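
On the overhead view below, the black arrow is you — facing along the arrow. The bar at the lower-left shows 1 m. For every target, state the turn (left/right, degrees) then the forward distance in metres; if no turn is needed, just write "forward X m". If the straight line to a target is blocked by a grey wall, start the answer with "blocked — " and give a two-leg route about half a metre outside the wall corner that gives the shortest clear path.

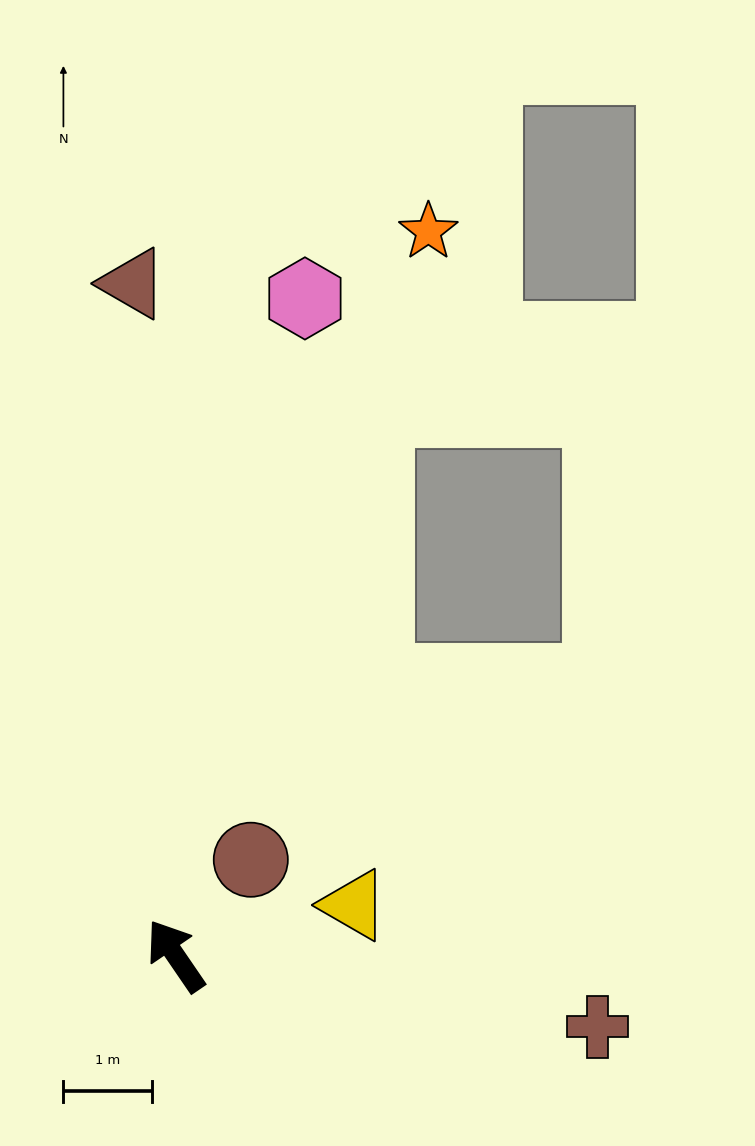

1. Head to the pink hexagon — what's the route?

turn right 45°, forward 7.6 m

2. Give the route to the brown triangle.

turn right 31°, forward 7.6 m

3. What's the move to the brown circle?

turn right 72°, forward 1.4 m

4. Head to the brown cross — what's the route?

turn right 134°, forward 4.8 m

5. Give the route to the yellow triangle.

turn right 109°, forward 2.1 m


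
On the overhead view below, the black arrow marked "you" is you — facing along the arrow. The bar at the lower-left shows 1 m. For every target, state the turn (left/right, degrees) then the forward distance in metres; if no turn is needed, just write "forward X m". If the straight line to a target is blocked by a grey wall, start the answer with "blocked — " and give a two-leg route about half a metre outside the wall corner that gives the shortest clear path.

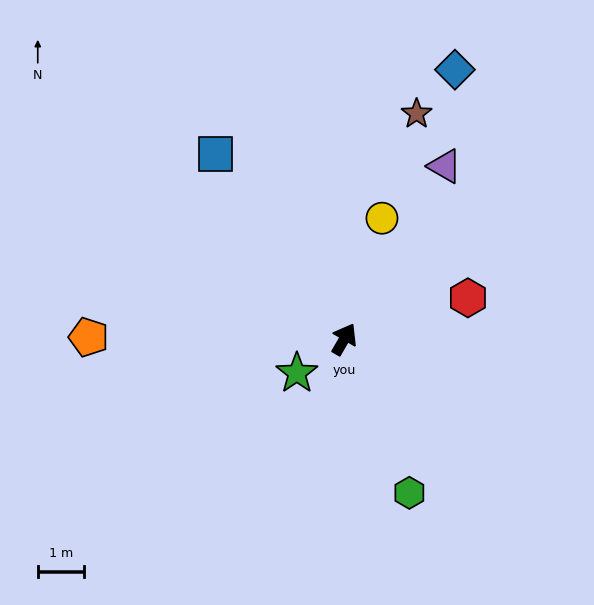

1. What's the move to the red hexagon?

turn right 42°, forward 2.8 m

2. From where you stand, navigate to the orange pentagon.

turn left 120°, forward 5.5 m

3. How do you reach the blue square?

turn left 65°, forward 4.9 m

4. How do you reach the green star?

turn left 156°, forward 1.3 m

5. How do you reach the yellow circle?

turn left 13°, forward 2.7 m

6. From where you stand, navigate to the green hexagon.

turn right 127°, forward 3.6 m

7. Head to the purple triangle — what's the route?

forward 4.3 m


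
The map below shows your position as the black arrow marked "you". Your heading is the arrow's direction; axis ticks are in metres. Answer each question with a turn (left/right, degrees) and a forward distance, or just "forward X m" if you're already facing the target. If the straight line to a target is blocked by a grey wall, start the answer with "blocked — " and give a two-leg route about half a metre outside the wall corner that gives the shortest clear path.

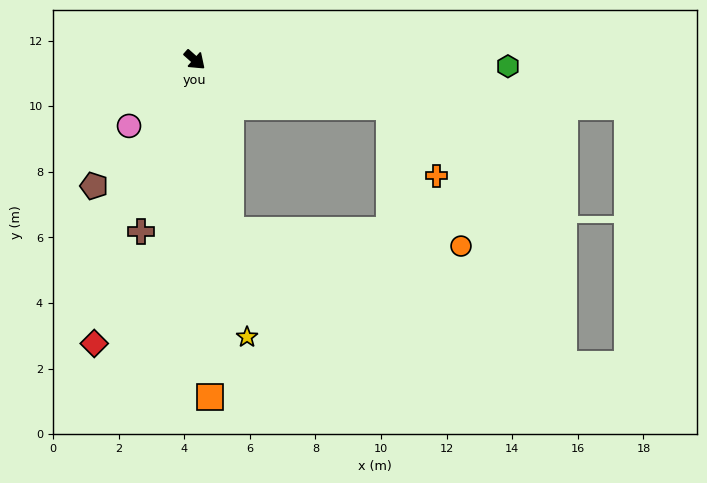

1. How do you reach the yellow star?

turn right 38°, forward 8.6 m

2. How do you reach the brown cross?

turn right 66°, forward 5.5 m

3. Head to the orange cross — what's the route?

blocked — turn left 28°, forward 6.1 m, then turn right 43°, forward 2.6 m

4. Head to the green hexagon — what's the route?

turn left 40°, forward 9.5 m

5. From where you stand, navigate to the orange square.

turn right 46°, forward 10.3 m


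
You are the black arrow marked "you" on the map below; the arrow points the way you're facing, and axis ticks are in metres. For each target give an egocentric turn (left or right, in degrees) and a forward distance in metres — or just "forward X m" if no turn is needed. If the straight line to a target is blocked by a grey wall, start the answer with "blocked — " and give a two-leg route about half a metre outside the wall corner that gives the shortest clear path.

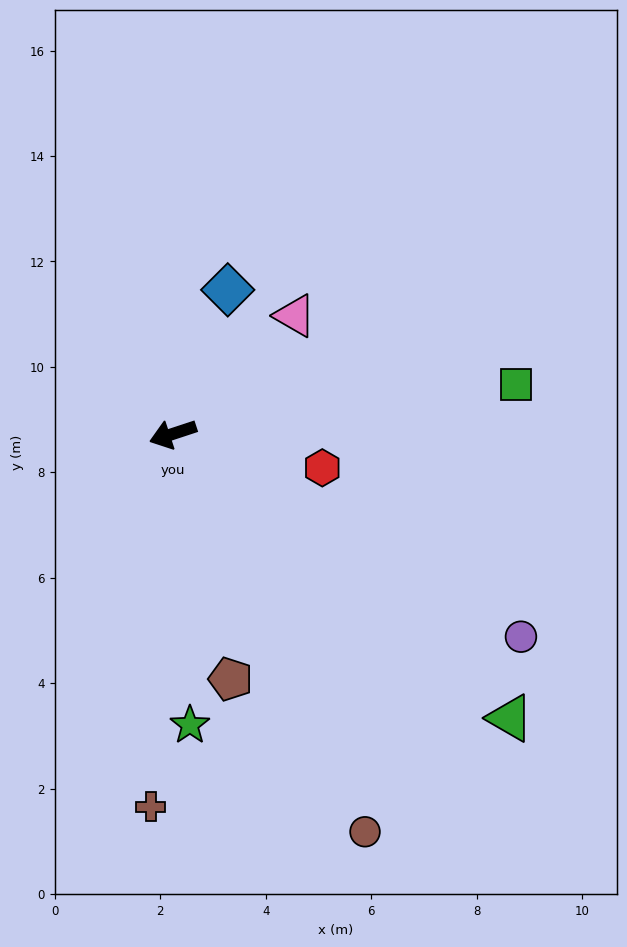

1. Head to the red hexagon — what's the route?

turn left 149°, forward 2.9 m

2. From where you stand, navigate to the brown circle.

turn left 98°, forward 8.4 m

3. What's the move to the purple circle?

turn left 132°, forward 7.6 m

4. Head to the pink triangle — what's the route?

turn right 154°, forward 3.2 m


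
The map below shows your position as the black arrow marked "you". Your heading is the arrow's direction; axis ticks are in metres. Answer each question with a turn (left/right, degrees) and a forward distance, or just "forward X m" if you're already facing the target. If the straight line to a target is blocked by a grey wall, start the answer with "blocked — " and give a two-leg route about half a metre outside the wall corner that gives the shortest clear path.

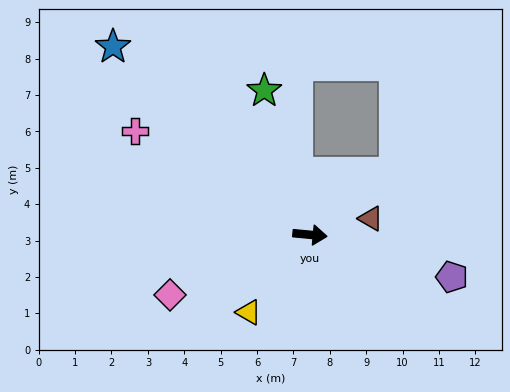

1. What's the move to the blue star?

turn left 142°, forward 7.5 m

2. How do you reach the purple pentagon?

turn right 11°, forward 4.1 m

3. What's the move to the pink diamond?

turn right 151°, forward 4.2 m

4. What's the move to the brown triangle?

turn left 20°, forward 1.7 m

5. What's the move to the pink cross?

turn left 155°, forward 5.6 m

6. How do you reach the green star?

turn left 113°, forward 4.2 m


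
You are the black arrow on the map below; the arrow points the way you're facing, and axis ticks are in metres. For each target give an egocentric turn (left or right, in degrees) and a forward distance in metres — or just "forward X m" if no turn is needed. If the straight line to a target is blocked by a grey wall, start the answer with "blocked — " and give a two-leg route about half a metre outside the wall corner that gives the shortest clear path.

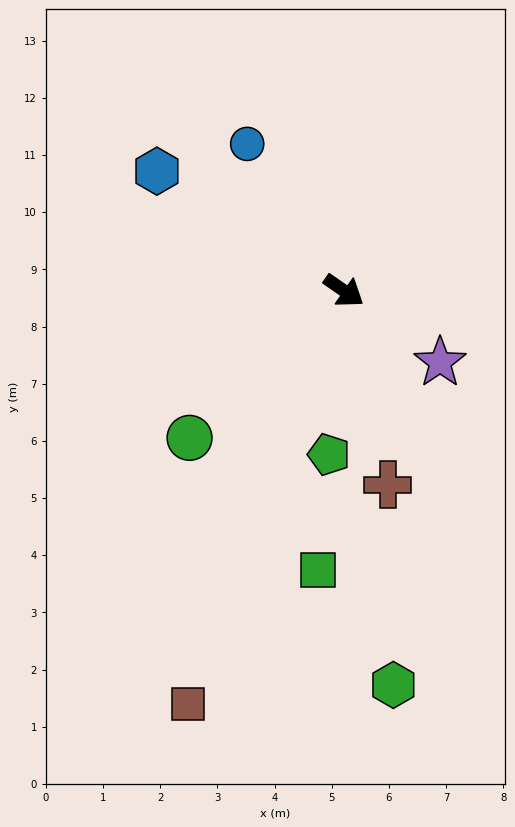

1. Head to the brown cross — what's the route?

turn right 43°, forward 3.5 m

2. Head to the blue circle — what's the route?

turn left 158°, forward 3.1 m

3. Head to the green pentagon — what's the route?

turn right 60°, forward 2.9 m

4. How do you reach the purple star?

forward 2.1 m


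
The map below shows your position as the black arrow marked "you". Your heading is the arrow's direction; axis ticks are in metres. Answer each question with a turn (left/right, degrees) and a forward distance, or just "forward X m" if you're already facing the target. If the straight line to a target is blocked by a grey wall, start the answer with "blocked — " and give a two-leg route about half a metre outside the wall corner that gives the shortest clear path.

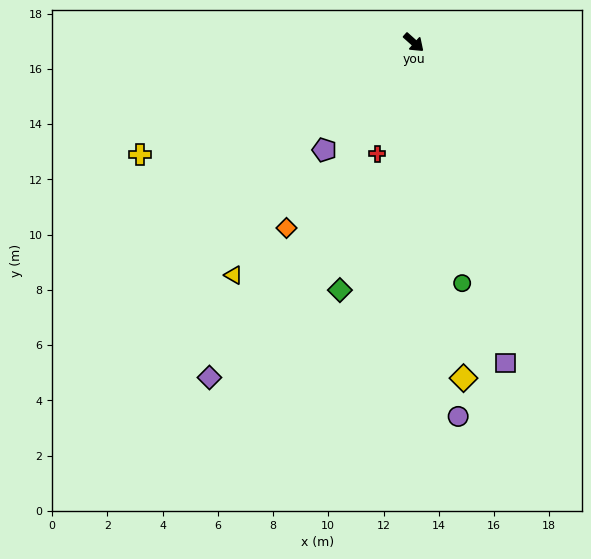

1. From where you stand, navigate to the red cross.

turn right 66°, forward 4.2 m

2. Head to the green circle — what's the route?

turn right 37°, forward 8.9 m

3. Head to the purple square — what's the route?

turn right 32°, forward 12.1 m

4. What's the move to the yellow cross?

turn right 116°, forward 10.7 m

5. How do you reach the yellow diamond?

turn right 40°, forward 12.3 m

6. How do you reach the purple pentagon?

turn right 88°, forward 5.1 m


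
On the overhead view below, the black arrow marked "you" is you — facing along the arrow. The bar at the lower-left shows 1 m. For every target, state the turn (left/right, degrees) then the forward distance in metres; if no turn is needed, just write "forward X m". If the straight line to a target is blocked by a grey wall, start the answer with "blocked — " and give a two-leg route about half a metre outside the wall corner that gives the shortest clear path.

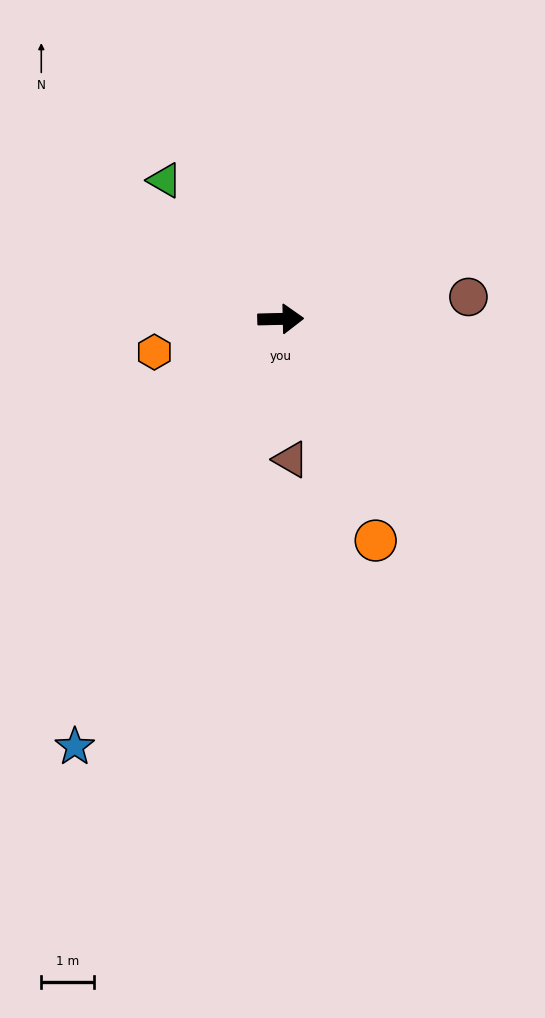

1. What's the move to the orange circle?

turn right 68°, forward 4.6 m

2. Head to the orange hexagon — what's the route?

turn right 167°, forward 2.5 m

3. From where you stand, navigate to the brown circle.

turn left 5°, forward 3.6 m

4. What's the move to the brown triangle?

turn right 87°, forward 2.7 m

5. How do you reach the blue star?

turn right 117°, forward 9.0 m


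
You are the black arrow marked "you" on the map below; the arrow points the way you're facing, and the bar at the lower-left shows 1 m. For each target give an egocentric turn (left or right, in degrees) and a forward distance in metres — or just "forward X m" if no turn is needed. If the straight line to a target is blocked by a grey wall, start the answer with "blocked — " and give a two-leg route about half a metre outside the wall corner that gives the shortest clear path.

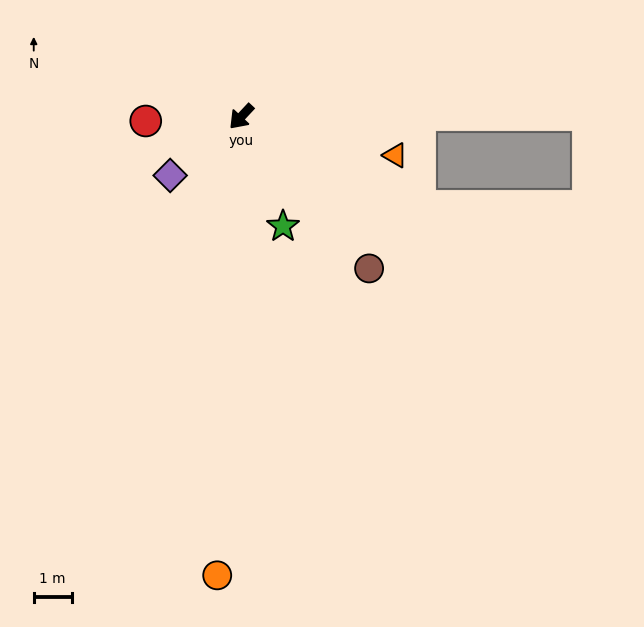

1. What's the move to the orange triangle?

turn left 119°, forward 4.2 m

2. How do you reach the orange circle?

turn left 40°, forward 12.1 m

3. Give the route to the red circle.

turn right 44°, forward 2.5 m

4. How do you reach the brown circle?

turn left 83°, forward 5.2 m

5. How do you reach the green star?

turn left 64°, forward 3.1 m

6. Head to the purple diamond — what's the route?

turn right 7°, forward 2.4 m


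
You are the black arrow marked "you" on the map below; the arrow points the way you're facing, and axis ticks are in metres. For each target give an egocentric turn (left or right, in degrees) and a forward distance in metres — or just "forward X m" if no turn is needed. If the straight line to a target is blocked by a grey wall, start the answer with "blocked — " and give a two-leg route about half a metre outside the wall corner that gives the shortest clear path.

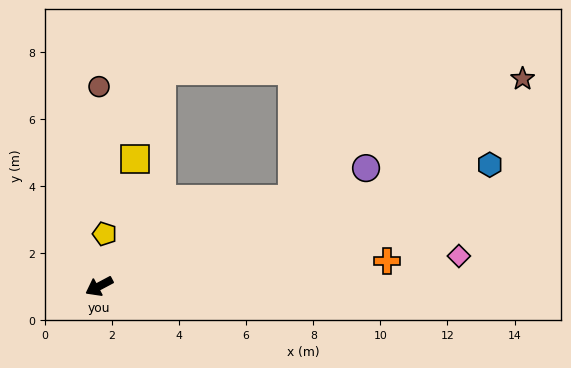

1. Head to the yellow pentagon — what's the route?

turn right 124°, forward 1.6 m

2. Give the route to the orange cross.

turn left 157°, forward 8.6 m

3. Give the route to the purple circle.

turn left 176°, forward 8.7 m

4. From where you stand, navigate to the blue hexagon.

turn left 169°, forward 12.2 m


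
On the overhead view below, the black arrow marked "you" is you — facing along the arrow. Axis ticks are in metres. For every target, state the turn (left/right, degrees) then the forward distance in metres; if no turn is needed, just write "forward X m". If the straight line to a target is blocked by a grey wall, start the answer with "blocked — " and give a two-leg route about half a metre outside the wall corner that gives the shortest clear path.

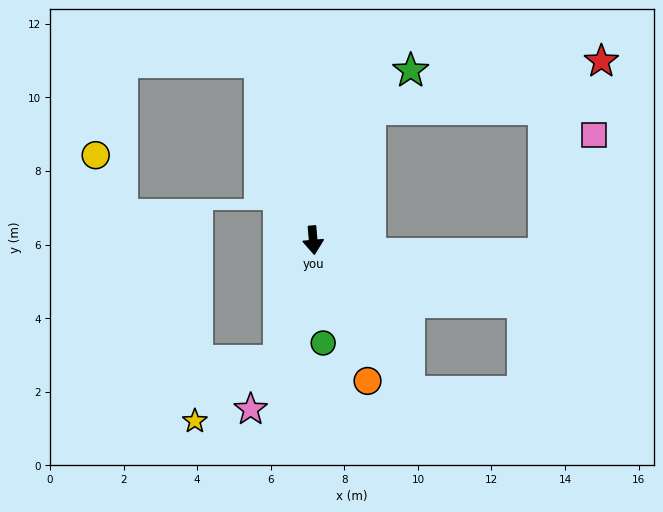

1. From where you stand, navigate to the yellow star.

blocked — turn right 21°, forward 3.4 m, then turn right 38°, forward 2.8 m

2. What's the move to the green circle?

forward 2.8 m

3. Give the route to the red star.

blocked — turn left 151°, forward 3.9 m, then turn right 54°, forward 6.4 m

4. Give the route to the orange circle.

turn left 16°, forward 4.1 m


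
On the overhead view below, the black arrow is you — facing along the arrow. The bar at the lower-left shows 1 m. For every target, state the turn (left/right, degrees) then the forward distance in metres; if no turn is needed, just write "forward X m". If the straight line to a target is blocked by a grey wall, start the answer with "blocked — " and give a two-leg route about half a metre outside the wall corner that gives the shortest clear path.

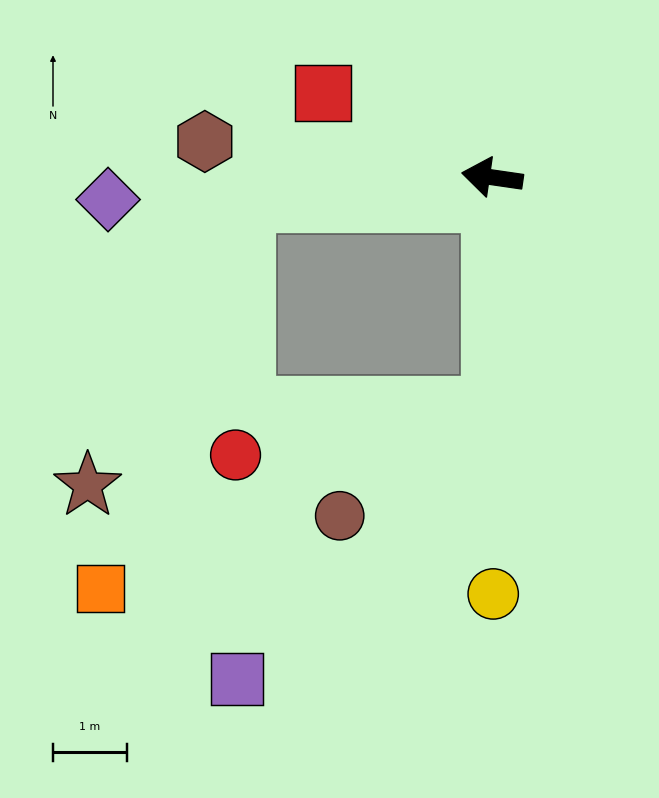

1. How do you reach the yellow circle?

turn left 98°, forward 5.7 m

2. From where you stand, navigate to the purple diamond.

turn left 12°, forward 5.2 m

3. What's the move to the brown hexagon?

forward 3.9 m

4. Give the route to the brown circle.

blocked — turn left 98°, forward 3.1 m, then turn right 55°, forward 2.5 m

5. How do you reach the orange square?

blocked — turn left 14°, forward 3.4 m, then turn left 64°, forward 5.6 m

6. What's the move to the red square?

turn right 18°, forward 2.6 m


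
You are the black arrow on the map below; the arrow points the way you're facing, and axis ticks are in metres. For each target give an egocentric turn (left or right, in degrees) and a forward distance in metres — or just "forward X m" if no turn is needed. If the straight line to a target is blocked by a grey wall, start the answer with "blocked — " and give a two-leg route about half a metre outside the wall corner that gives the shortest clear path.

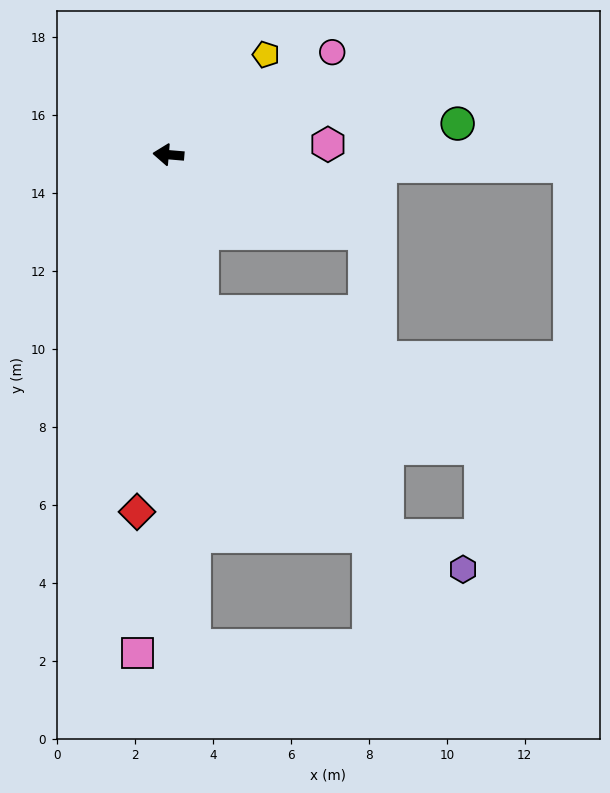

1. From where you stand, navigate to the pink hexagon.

turn right 171°, forward 4.1 m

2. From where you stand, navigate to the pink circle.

turn right 143°, forward 5.0 m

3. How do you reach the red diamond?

turn left 90°, forward 9.2 m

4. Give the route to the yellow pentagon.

turn right 129°, forward 3.6 m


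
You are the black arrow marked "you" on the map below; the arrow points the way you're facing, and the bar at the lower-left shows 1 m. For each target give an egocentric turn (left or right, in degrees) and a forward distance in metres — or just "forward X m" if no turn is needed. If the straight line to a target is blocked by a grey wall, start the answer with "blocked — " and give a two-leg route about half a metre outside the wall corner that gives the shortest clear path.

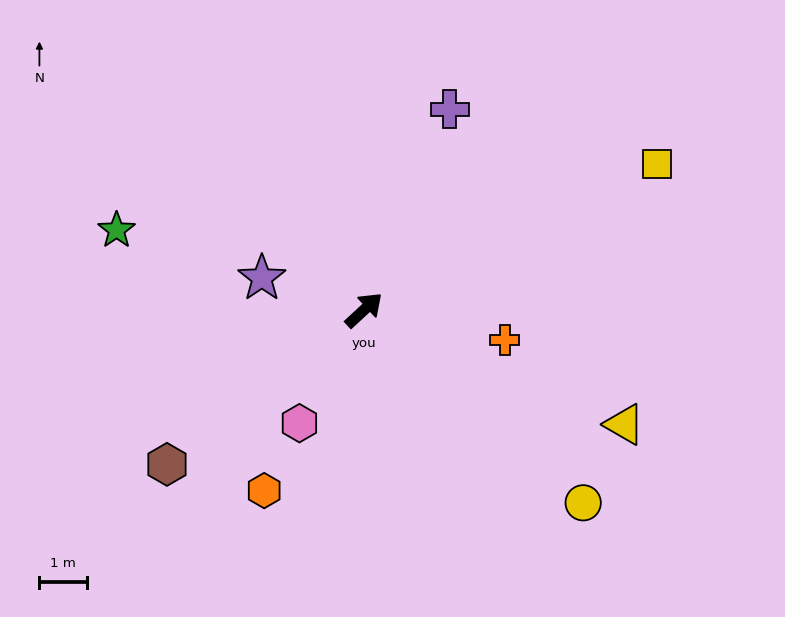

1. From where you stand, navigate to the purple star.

turn left 120°, forward 2.2 m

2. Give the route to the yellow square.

turn right 16°, forward 6.8 m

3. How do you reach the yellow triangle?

turn right 66°, forward 5.9 m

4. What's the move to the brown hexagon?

turn left 175°, forward 5.2 m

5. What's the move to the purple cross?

turn left 24°, forward 4.6 m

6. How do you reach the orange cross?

turn right 55°, forward 3.0 m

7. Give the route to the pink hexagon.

turn right 162°, forward 2.7 m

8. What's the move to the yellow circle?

turn right 84°, forward 6.1 m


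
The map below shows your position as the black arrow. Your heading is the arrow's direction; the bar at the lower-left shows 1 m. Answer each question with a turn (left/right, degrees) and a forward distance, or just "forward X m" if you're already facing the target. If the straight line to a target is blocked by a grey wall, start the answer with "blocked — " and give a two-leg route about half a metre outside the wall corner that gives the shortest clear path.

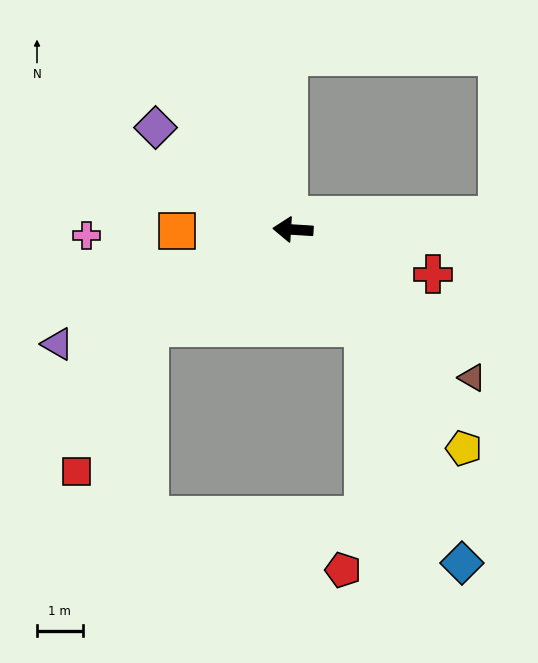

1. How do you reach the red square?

blocked — turn left 38°, forward 3.8 m, then turn left 29°, forward 3.5 m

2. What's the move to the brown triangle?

turn left 144°, forward 5.1 m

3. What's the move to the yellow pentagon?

turn left 132°, forward 6.1 m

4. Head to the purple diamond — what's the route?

turn right 33°, forward 3.7 m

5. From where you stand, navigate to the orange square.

turn left 4°, forward 2.5 m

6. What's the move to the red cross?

turn left 166°, forward 3.2 m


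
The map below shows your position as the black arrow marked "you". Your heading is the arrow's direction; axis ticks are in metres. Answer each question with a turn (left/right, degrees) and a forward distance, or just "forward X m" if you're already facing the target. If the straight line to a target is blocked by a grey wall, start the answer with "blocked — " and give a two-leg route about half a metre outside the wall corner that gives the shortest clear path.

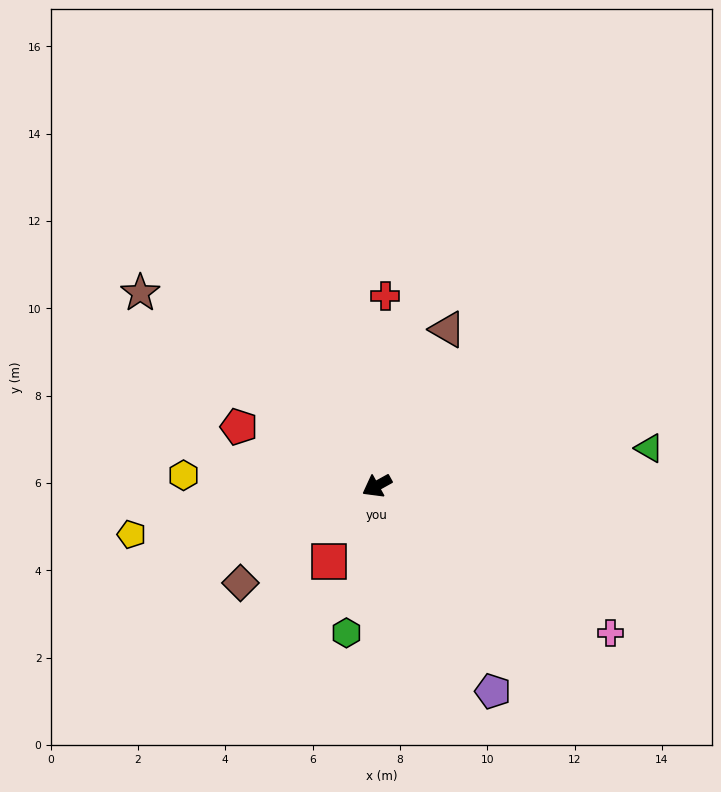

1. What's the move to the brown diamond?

turn left 6°, forward 3.8 m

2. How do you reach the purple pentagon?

turn left 90°, forward 5.4 m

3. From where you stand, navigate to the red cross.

turn right 122°, forward 4.4 m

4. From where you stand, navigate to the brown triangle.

turn right 143°, forward 3.9 m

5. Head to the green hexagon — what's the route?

turn left 49°, forward 3.4 m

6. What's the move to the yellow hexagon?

turn right 32°, forward 4.4 m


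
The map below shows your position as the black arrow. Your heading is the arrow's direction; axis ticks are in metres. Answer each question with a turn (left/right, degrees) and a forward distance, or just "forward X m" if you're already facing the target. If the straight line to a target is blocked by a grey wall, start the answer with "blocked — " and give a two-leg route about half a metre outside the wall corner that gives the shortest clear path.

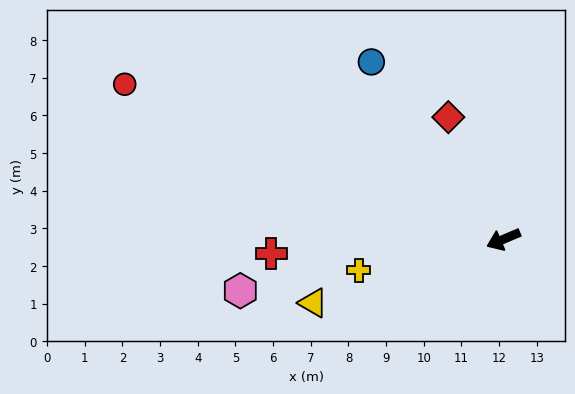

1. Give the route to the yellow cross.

turn right 11°, forward 3.9 m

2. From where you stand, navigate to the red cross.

turn right 19°, forward 6.2 m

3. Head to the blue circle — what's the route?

turn right 76°, forward 5.9 m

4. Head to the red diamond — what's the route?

turn right 89°, forward 3.6 m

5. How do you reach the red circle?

turn right 45°, forward 10.9 m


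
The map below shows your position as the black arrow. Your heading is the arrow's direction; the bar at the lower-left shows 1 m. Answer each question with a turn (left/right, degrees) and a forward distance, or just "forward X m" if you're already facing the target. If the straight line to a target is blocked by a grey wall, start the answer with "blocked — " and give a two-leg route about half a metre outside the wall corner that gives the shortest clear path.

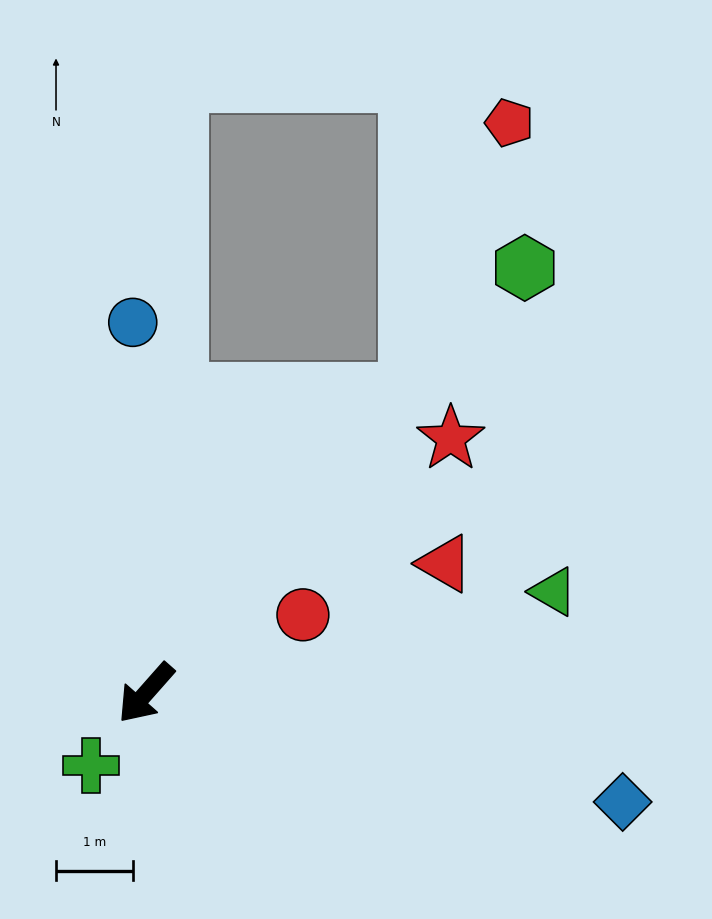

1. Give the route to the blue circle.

turn right 137°, forward 4.8 m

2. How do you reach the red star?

turn left 171°, forward 5.1 m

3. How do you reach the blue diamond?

turn left 119°, forward 6.3 m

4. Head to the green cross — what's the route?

turn left 4°, forward 1.2 m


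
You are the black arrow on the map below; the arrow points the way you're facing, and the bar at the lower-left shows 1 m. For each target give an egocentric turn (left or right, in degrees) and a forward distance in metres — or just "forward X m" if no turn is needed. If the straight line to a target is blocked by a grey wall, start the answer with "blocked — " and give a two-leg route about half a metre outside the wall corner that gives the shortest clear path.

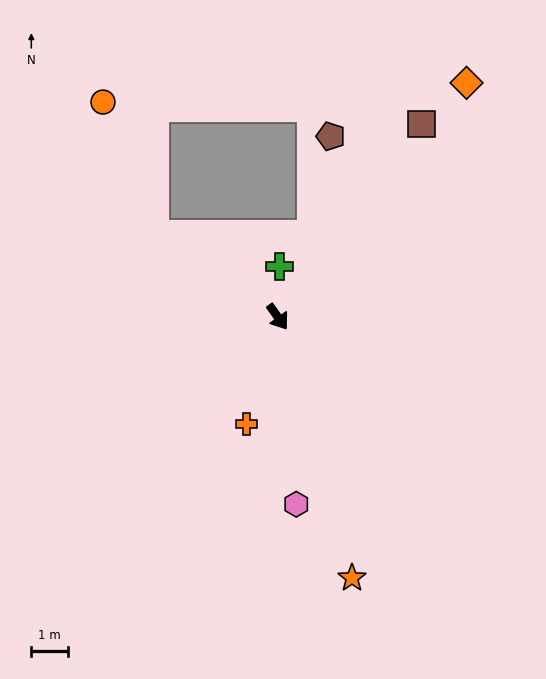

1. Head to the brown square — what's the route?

turn left 108°, forward 6.6 m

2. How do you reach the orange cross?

turn right 52°, forward 3.1 m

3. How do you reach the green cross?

turn left 142°, forward 1.4 m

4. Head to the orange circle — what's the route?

blocked — turn right 159°, forward 4.1 m, then turn right 36°, forward 3.9 m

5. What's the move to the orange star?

turn right 20°, forward 7.4 m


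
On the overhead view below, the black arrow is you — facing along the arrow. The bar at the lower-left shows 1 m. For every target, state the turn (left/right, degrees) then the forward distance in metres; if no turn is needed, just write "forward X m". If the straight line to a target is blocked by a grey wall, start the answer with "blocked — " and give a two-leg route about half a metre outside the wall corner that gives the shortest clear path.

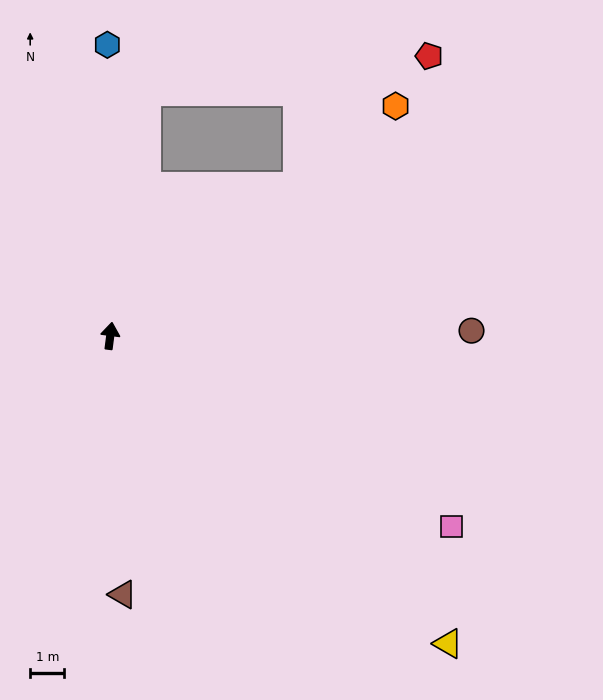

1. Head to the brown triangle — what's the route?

turn right 170°, forward 7.6 m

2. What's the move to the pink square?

turn right 112°, forward 11.4 m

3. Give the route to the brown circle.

turn right 82°, forward 10.6 m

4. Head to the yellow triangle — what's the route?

turn right 125°, forward 13.4 m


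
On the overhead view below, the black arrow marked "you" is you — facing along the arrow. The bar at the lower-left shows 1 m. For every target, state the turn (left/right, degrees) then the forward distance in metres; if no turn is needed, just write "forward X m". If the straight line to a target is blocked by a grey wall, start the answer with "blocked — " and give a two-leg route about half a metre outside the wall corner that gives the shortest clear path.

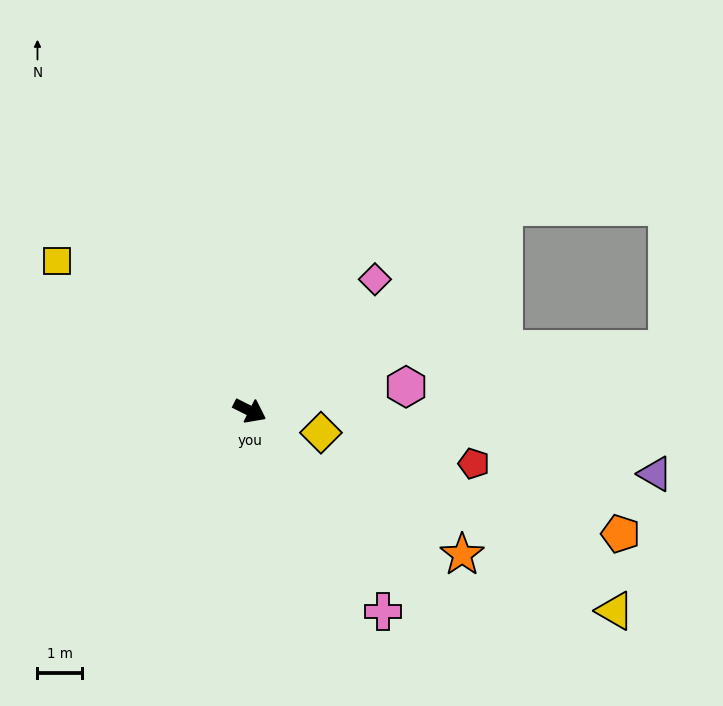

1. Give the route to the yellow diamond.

turn left 10°, forward 1.7 m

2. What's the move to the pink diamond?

turn left 73°, forward 4.1 m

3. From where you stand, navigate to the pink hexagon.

turn left 35°, forward 3.6 m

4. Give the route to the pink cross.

turn right 30°, forward 5.4 m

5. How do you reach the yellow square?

turn left 169°, forward 5.5 m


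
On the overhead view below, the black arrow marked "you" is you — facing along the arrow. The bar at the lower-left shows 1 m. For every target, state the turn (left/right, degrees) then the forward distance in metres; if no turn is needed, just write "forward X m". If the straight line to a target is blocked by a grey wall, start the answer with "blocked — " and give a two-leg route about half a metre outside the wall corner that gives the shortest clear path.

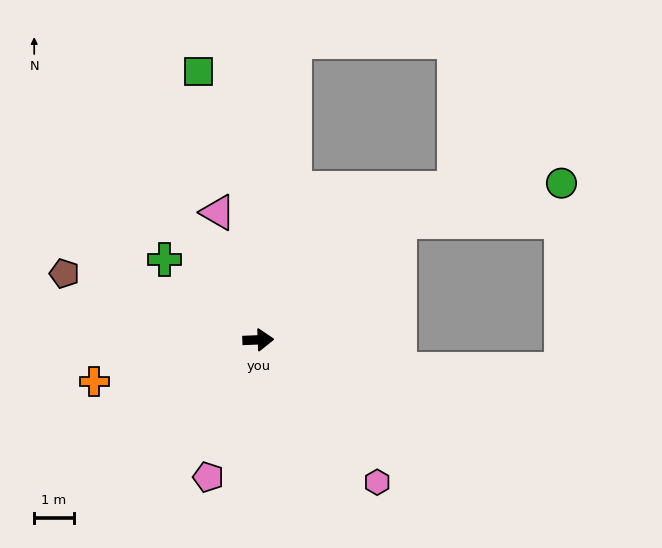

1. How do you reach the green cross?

turn left 137°, forward 3.1 m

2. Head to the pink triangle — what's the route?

turn left 105°, forward 3.4 m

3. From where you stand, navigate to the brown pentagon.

turn left 159°, forward 5.2 m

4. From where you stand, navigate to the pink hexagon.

turn right 52°, forward 4.7 m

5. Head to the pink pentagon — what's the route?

turn right 112°, forward 3.7 m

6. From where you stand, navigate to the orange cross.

turn right 168°, forward 4.3 m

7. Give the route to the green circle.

blocked — turn left 37°, forward 4.6 m, then turn right 26°, forward 4.2 m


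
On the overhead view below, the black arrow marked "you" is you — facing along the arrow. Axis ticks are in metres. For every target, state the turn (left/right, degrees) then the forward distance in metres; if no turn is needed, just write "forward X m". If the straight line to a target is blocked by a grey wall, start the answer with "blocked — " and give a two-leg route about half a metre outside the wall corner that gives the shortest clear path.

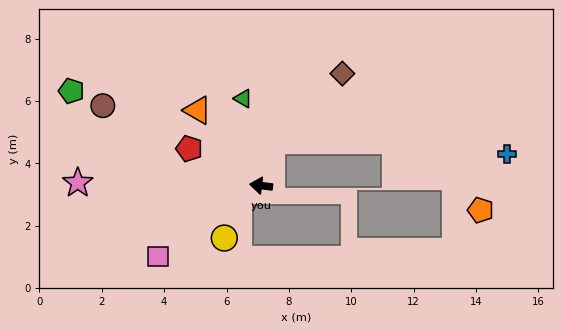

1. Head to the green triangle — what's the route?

turn right 71°, forward 2.9 m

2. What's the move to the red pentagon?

turn right 20°, forward 2.6 m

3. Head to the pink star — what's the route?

turn left 6°, forward 5.9 m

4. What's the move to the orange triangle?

turn right 43°, forward 3.2 m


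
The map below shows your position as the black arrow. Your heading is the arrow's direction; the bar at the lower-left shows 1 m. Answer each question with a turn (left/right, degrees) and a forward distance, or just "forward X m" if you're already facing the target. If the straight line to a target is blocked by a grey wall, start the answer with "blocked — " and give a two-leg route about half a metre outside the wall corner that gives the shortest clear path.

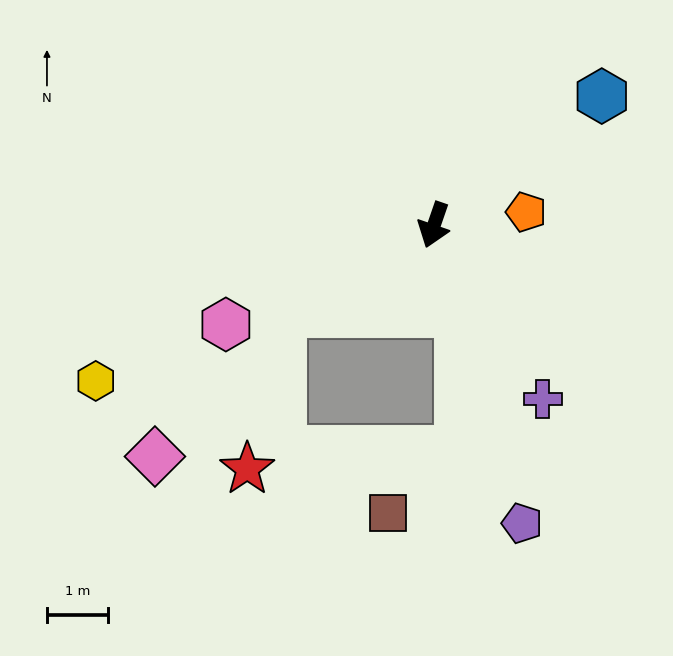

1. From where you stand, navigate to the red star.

blocked — turn right 42°, forward 2.9 m, then turn left 49°, forward 2.7 m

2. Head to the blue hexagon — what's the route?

turn left 147°, forward 3.5 m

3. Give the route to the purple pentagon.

turn left 35°, forward 5.1 m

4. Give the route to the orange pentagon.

turn left 117°, forward 1.5 m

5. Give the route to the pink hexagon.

turn right 45°, forward 3.8 m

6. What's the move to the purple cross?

turn left 51°, forward 3.4 m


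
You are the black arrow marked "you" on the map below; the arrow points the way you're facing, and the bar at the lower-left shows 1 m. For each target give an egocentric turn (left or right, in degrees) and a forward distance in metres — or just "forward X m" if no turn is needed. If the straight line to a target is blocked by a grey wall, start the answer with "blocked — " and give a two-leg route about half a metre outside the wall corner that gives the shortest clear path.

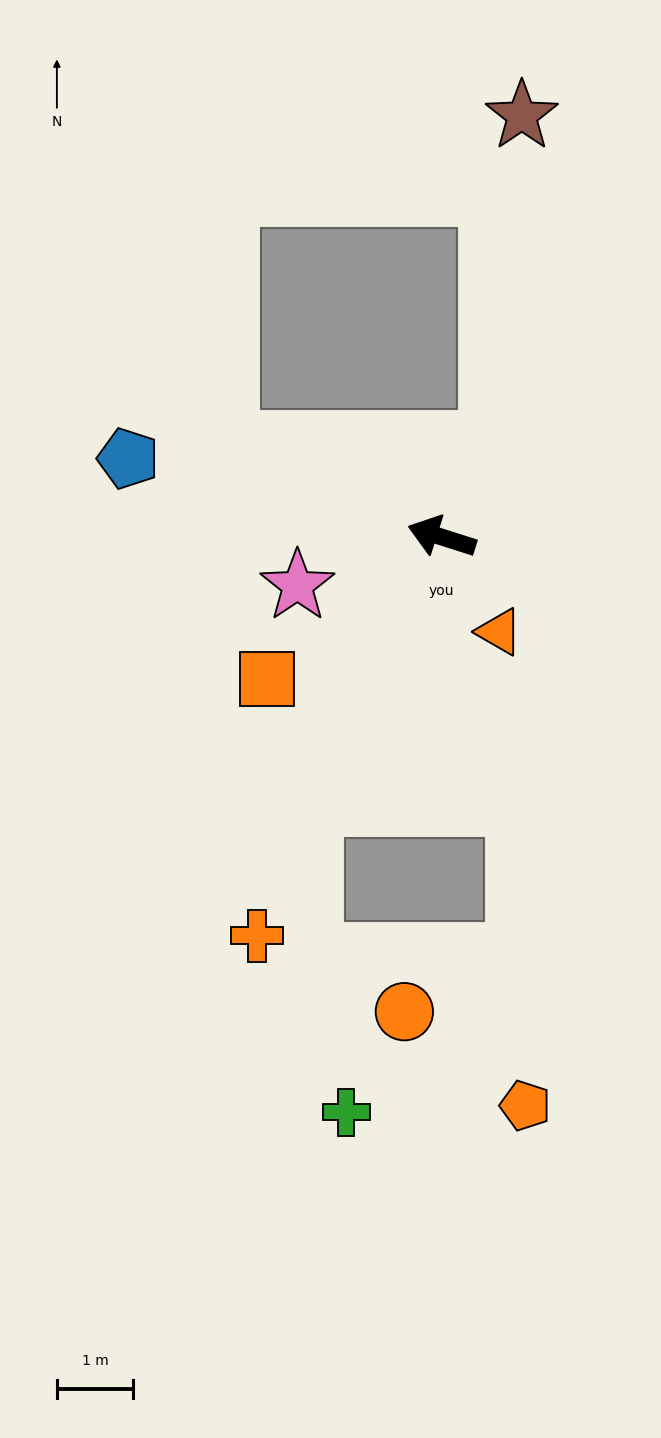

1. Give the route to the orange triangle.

turn left 139°, forward 1.5 m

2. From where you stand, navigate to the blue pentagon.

turn left 4°, forward 4.2 m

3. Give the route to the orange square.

turn left 57°, forward 2.9 m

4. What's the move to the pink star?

turn left 36°, forward 2.0 m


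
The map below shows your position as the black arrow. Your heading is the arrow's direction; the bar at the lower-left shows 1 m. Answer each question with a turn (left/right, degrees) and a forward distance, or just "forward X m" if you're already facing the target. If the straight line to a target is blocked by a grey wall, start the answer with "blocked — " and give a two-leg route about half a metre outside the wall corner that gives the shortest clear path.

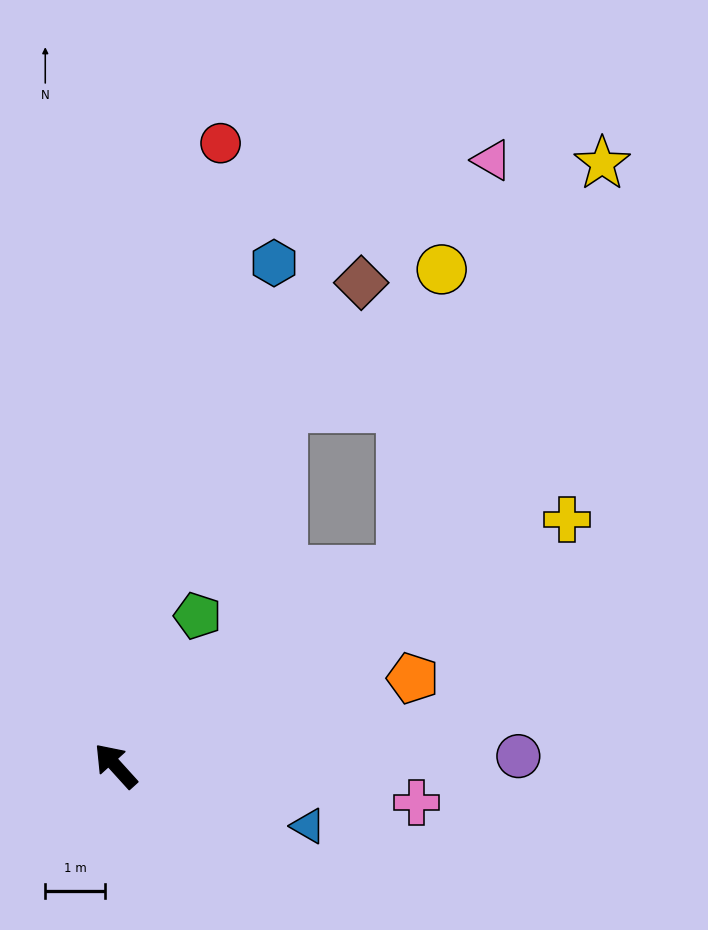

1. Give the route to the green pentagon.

turn right 71°, forward 2.9 m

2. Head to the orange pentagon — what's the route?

turn right 116°, forward 5.2 m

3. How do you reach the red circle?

turn right 52°, forward 10.6 m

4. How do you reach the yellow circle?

blocked — turn right 98°, forward 5.8 m, then turn left 48°, forward 5.1 m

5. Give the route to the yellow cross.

turn right 104°, forward 8.6 m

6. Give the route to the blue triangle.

turn right 150°, forward 3.4 m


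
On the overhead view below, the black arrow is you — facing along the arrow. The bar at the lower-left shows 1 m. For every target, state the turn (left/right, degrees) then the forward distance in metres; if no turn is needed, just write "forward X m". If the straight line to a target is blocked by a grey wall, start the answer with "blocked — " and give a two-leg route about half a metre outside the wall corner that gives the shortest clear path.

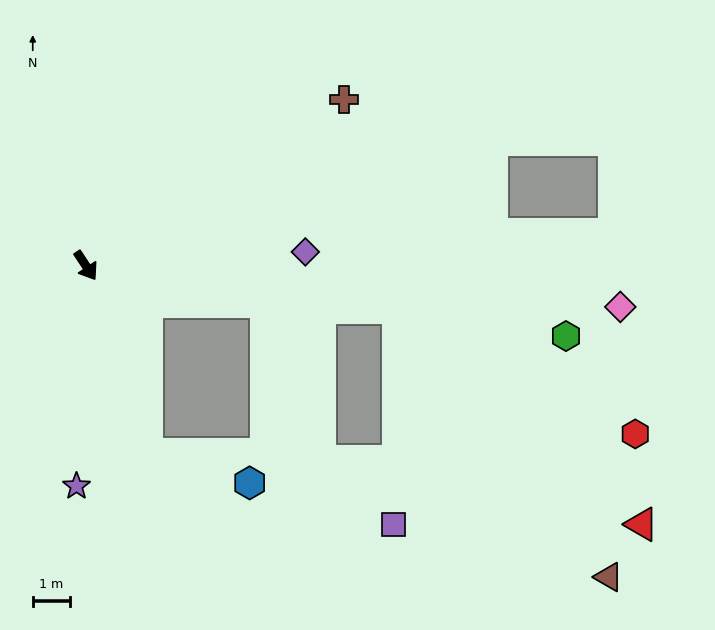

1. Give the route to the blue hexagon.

blocked — turn right 15°, forward 5.2 m, then turn left 56°, forward 2.8 m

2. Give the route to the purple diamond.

turn left 60°, forward 5.8 m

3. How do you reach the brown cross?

turn left 89°, forward 8.1 m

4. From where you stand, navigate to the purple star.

turn right 36°, forward 5.9 m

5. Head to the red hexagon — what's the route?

blocked — turn left 49°, forward 8.4 m, then turn right 20°, forward 7.1 m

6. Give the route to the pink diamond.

turn left 52°, forward 14.2 m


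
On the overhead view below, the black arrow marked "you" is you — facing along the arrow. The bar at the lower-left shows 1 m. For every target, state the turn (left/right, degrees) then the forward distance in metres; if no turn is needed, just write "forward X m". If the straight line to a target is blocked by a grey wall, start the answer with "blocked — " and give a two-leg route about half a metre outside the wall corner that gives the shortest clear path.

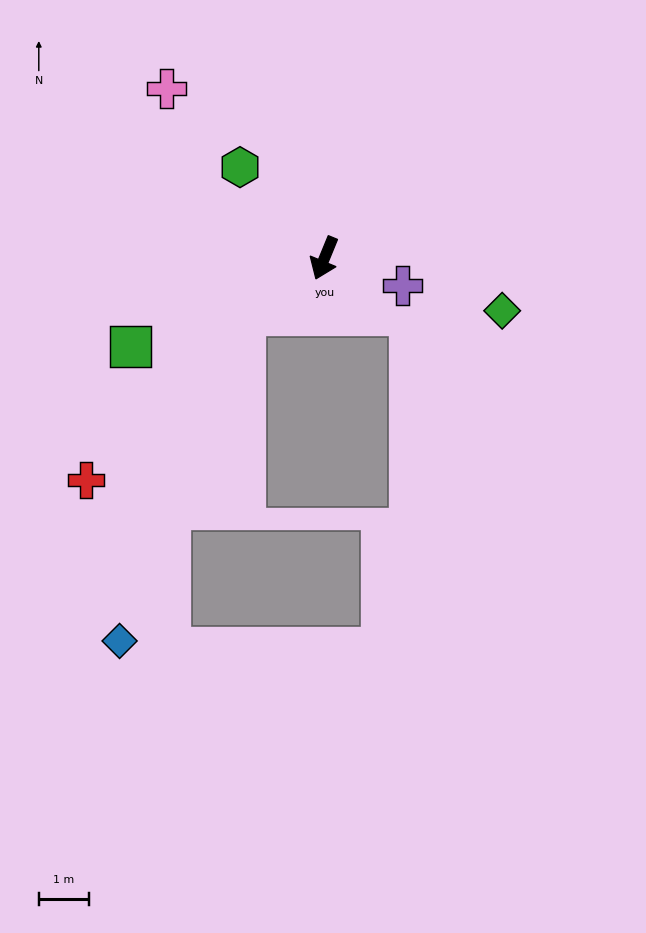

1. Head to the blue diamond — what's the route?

blocked — turn right 33°, forward 2.0 m, then turn left 34°, forward 7.0 m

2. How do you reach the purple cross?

turn left 93°, forward 1.7 m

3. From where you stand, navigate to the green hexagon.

turn right 115°, forward 2.5 m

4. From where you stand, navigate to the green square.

turn right 43°, forward 4.3 m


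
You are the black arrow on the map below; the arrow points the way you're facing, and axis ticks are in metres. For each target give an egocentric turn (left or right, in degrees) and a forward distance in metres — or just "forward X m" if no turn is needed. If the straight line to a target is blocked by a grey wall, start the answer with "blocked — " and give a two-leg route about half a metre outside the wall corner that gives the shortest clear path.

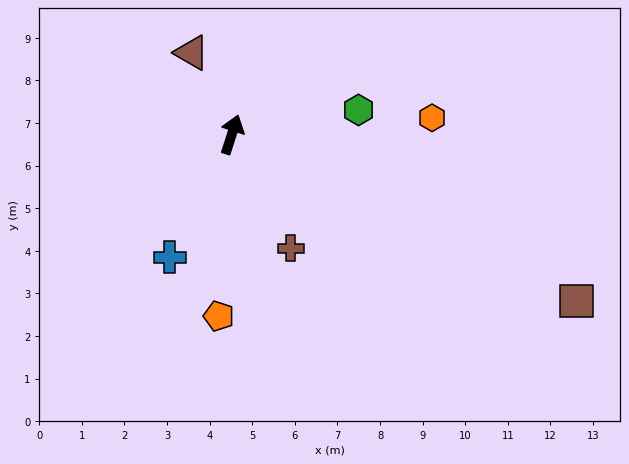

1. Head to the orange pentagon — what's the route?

turn right 166°, forward 4.3 m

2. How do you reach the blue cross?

turn left 171°, forward 3.2 m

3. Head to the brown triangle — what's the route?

turn left 44°, forward 2.1 m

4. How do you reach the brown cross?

turn right 135°, forward 3.0 m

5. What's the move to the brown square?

turn right 98°, forward 9.0 m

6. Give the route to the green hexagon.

turn right 61°, forward 3.0 m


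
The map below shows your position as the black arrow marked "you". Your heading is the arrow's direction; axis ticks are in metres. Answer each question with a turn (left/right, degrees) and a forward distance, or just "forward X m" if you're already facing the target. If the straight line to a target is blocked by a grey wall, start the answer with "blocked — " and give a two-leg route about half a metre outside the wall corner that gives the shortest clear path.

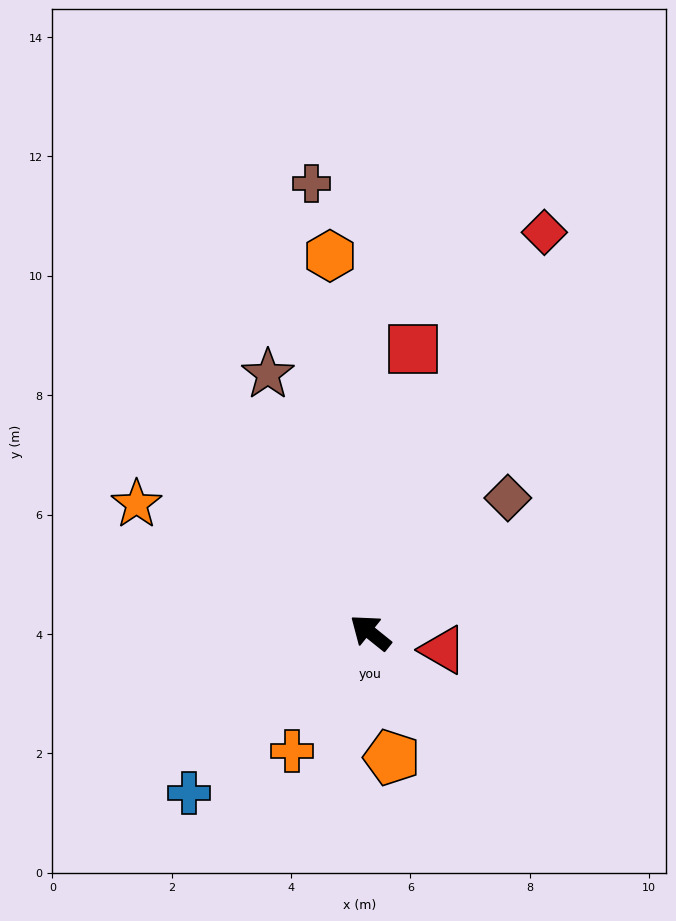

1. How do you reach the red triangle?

turn right 155°, forward 1.3 m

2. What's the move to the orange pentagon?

turn left 139°, forward 2.1 m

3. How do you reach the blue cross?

turn left 80°, forward 4.1 m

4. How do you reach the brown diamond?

turn right 97°, forward 3.2 m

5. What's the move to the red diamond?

turn right 75°, forward 7.3 m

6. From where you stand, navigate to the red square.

turn right 60°, forward 4.8 m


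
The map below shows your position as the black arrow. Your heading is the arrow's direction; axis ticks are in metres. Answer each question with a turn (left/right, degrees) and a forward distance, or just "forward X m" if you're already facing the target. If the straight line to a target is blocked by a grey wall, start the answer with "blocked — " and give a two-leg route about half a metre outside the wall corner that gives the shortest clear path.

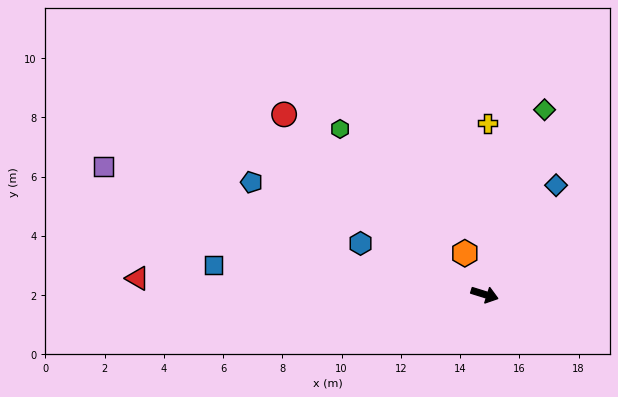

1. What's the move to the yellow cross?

turn left 106°, forward 5.8 m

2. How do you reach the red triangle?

turn right 165°, forward 11.7 m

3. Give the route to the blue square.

turn right 169°, forward 9.2 m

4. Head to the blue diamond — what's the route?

turn left 74°, forward 4.4 m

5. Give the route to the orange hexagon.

turn left 133°, forward 1.5 m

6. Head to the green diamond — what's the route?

turn left 89°, forward 6.6 m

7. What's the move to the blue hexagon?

turn left 175°, forward 4.5 m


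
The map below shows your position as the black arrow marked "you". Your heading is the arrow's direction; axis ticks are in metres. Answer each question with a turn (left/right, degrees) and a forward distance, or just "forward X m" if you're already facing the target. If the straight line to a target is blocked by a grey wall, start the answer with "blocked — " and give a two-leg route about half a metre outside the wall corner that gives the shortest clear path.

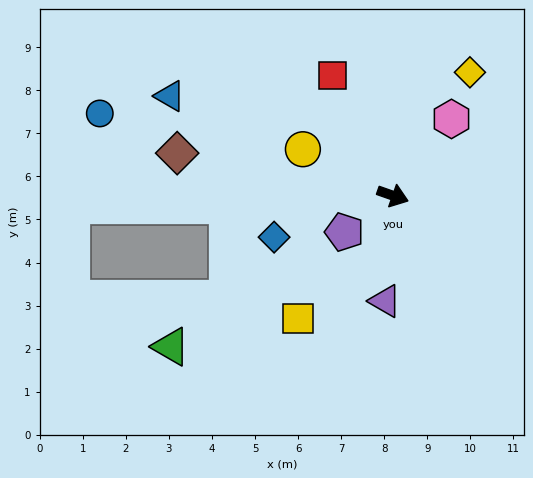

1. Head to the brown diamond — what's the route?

turn right 172°, forward 5.1 m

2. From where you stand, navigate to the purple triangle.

turn right 75°, forward 2.5 m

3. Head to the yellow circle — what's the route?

turn left 172°, forward 2.4 m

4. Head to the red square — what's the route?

turn left 136°, forward 3.1 m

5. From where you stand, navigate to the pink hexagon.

turn left 72°, forward 2.2 m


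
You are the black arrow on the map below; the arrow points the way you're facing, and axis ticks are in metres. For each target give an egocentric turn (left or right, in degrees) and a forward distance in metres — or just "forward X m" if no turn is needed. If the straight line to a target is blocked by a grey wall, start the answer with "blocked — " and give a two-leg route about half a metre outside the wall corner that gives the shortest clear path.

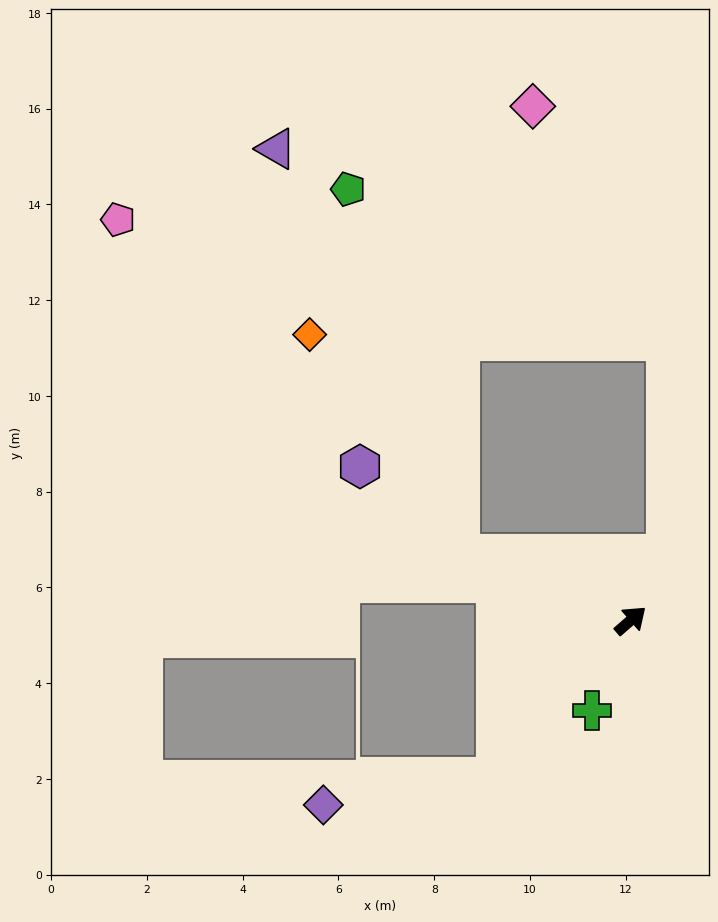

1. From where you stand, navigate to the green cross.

turn right 154°, forward 2.0 m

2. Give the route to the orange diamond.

blocked — turn left 118°, forward 3.8 m, then turn right 35°, forward 5.6 m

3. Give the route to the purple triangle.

blocked — turn left 118°, forward 3.8 m, then turn right 45°, forward 9.3 m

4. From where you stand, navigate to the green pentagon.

blocked — turn left 118°, forward 3.8 m, then turn right 52°, forward 8.0 m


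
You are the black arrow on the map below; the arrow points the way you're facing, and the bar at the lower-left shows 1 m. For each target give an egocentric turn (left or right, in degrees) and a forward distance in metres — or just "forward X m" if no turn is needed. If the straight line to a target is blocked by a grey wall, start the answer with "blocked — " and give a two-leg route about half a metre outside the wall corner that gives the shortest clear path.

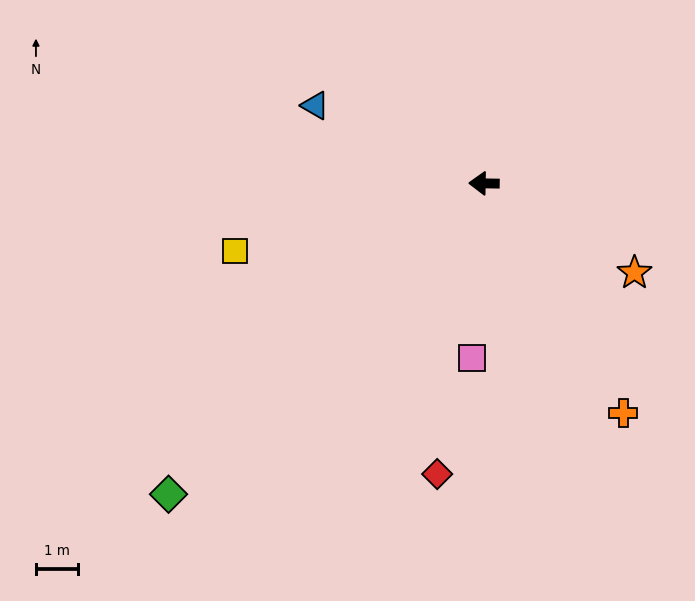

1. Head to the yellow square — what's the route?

turn left 16°, forward 6.2 m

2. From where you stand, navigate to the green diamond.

turn left 46°, forward 10.6 m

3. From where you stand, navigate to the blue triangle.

turn right 24°, forward 4.4 m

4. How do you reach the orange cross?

turn left 122°, forward 6.4 m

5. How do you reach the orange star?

turn left 150°, forward 4.2 m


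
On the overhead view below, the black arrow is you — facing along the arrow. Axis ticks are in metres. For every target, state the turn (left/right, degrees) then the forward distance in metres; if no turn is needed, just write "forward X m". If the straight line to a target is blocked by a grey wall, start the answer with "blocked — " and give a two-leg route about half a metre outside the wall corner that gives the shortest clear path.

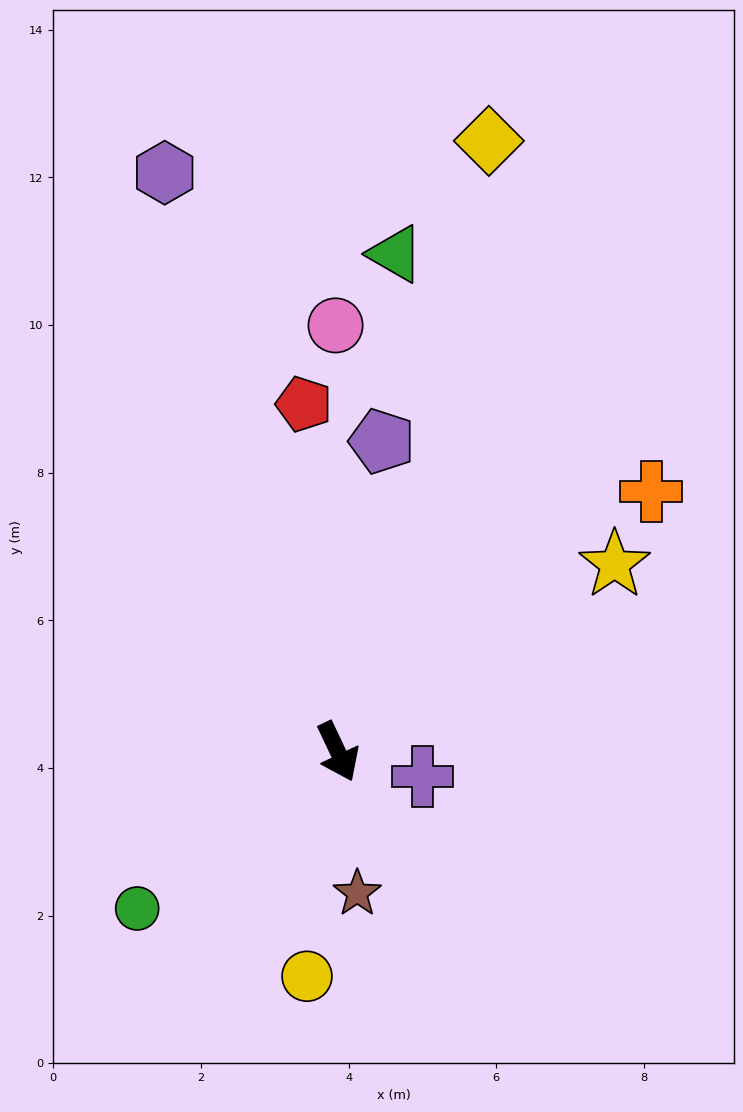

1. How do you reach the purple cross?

turn left 49°, forward 1.2 m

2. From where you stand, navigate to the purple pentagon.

turn left 147°, forward 4.2 m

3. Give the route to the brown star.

turn right 17°, forward 1.9 m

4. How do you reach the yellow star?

turn left 99°, forward 4.5 m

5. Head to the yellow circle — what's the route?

turn right 33°, forward 3.1 m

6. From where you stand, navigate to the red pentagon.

turn left 160°, forward 4.7 m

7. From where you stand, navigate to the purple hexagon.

turn left 171°, forward 8.2 m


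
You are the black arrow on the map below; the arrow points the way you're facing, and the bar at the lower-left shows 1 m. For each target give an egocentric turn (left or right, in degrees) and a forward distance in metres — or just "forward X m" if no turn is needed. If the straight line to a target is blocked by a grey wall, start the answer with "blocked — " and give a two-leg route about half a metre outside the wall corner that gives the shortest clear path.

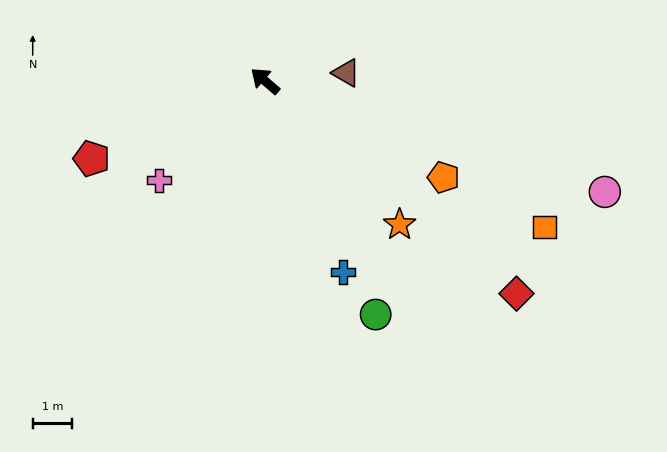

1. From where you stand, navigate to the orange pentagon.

turn right 168°, forward 5.1 m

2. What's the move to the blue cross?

turn left 153°, forward 5.2 m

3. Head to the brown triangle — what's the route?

turn right 134°, forward 2.1 m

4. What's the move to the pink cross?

turn left 84°, forward 3.7 m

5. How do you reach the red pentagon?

turn left 65°, forward 4.8 m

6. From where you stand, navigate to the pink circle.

turn right 157°, forward 9.0 m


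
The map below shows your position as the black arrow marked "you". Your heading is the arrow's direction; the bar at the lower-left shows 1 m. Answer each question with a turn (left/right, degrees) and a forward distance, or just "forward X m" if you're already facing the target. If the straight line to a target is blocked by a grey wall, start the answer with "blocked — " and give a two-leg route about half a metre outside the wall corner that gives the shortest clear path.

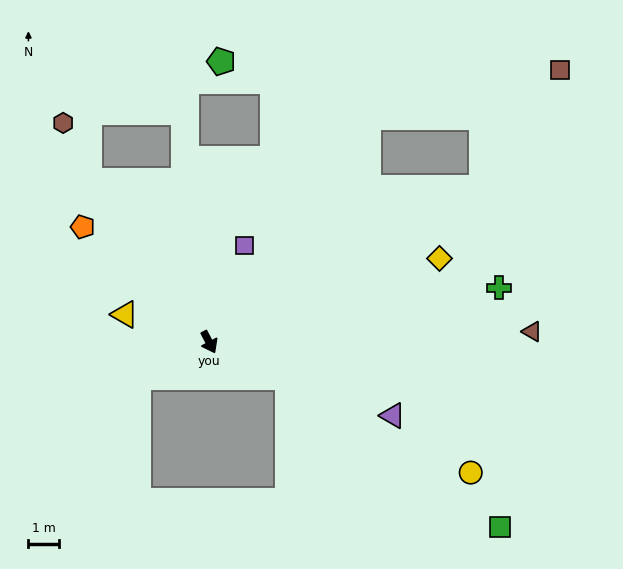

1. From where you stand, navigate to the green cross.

turn left 73°, forward 9.6 m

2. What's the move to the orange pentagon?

turn right 160°, forward 5.5 m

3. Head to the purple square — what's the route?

turn left 133°, forward 3.3 m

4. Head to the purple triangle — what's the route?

turn left 41°, forward 6.4 m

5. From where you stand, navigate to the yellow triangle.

turn right 136°, forward 2.9 m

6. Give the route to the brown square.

blocked — turn left 92°, forward 10.2 m, then turn left 27°, forward 4.6 m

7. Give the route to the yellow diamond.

turn left 82°, forward 7.9 m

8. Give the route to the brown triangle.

turn left 64°, forward 10.5 m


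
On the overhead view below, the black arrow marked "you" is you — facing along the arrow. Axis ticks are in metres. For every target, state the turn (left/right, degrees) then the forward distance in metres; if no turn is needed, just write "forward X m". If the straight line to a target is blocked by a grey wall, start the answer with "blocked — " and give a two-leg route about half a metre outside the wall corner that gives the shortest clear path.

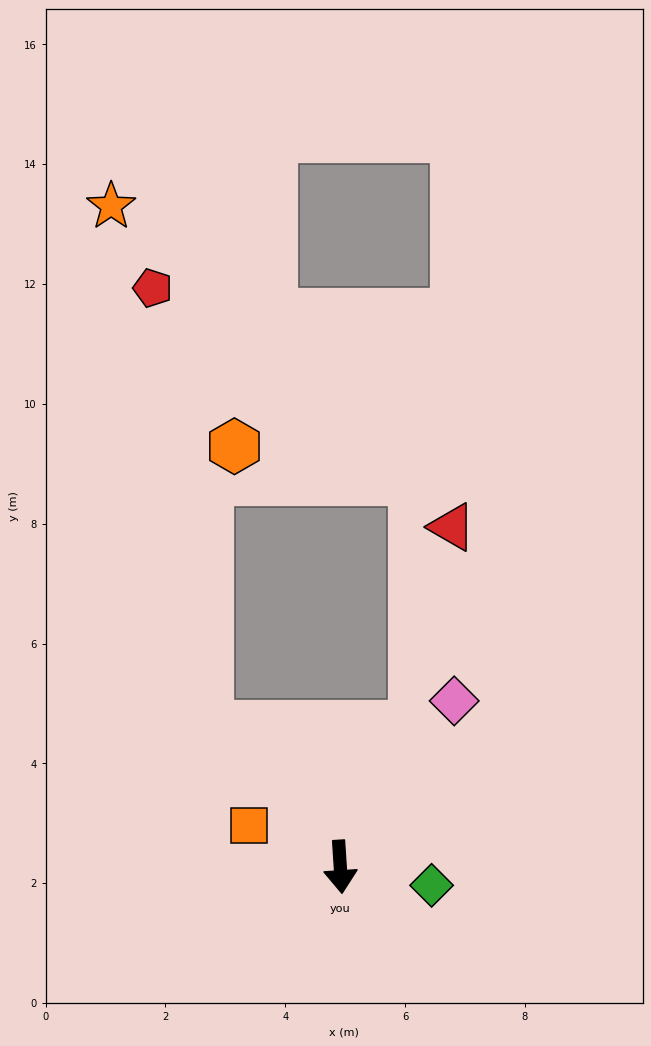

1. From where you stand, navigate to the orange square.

turn right 118°, forward 1.7 m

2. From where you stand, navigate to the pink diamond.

turn left 142°, forward 3.4 m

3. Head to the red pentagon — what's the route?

blocked — turn right 140°, forward 3.2 m, then turn right 37°, forward 7.4 m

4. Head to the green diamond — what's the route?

turn left 75°, forward 1.6 m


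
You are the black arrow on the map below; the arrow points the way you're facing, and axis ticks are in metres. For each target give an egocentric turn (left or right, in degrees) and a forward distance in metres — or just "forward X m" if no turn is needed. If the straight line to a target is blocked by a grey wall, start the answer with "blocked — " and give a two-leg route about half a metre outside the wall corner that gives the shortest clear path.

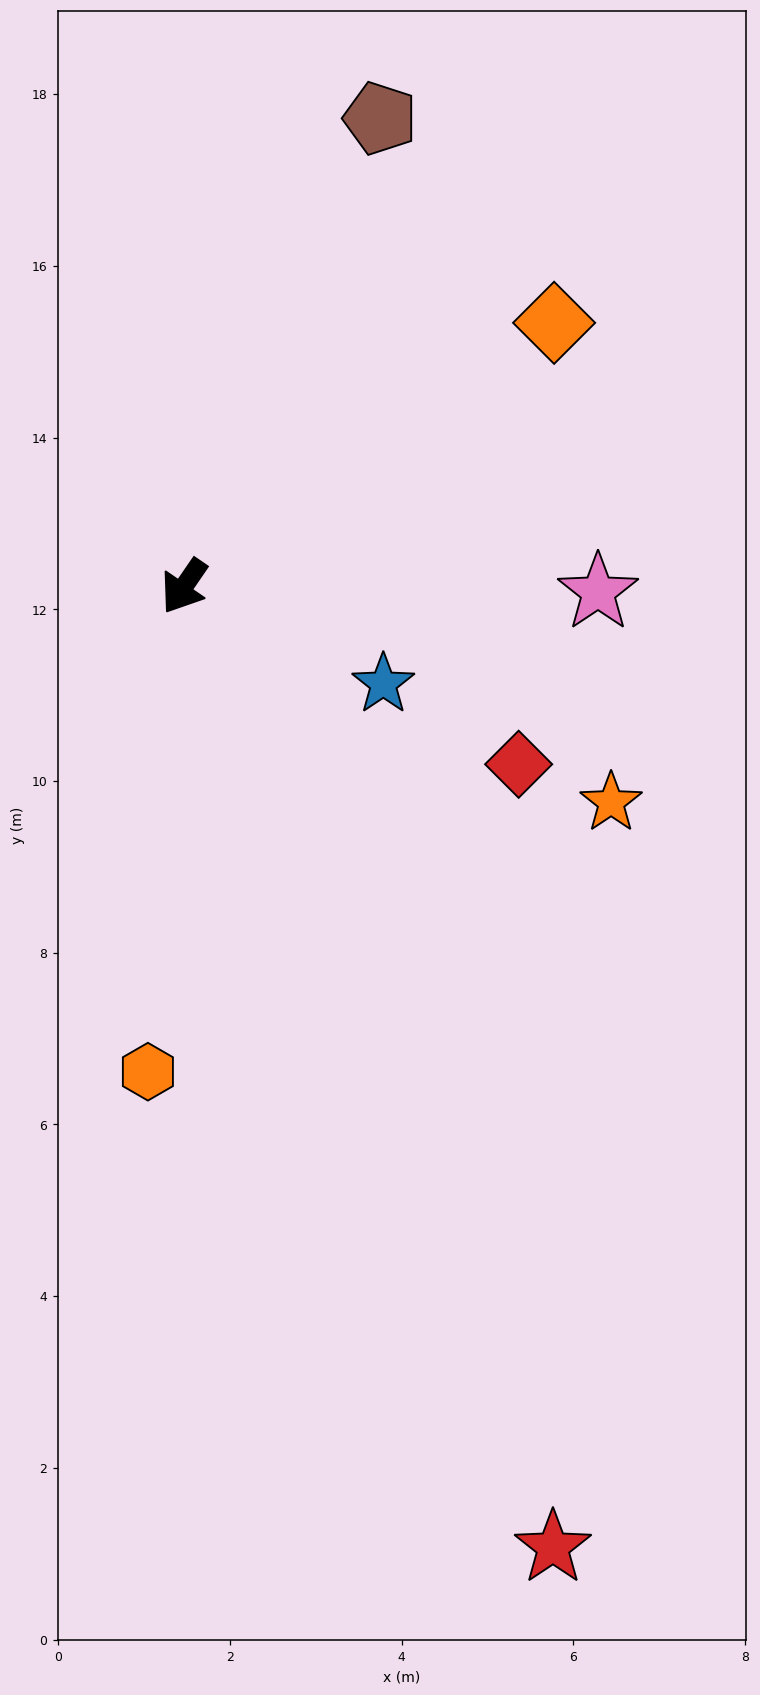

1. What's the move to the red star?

turn left 55°, forward 12.0 m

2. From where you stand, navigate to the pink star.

turn left 124°, forward 4.8 m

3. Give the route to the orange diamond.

turn left 160°, forward 5.3 m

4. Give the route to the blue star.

turn left 98°, forward 2.6 m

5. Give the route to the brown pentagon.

turn right 168°, forward 5.9 m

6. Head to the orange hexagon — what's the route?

turn left 30°, forward 5.7 m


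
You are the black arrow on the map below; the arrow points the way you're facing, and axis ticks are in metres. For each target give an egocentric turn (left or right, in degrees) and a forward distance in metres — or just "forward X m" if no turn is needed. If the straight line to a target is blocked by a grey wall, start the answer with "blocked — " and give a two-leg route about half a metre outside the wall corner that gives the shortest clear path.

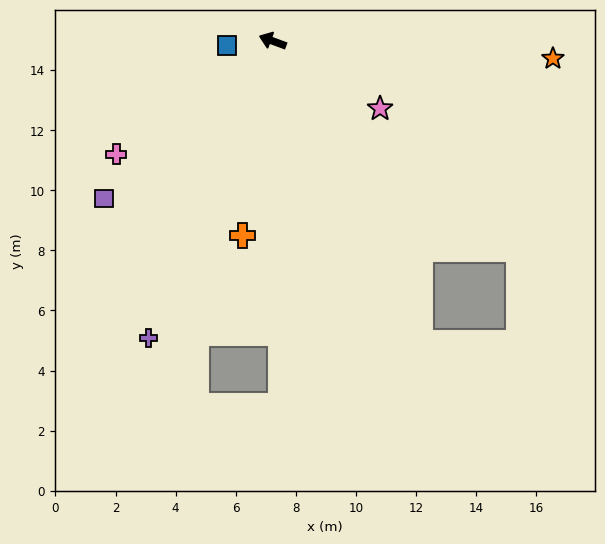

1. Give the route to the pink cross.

turn left 56°, forward 6.4 m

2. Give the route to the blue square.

turn left 25°, forward 1.5 m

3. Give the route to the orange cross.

turn left 101°, forward 6.5 m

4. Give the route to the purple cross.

turn left 88°, forward 10.7 m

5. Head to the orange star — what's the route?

turn right 163°, forward 9.3 m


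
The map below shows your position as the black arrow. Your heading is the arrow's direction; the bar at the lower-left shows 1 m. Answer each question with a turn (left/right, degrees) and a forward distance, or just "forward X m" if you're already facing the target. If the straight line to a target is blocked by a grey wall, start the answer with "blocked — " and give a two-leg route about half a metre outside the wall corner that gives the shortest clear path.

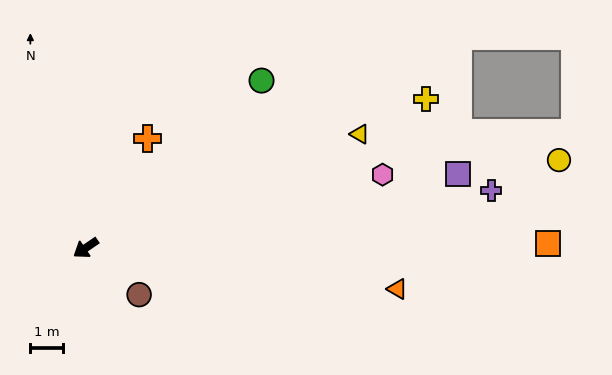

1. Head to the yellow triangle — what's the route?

turn left 168°, forward 9.0 m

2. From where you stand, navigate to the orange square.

turn left 146°, forward 14.1 m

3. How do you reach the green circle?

turn right 171°, forward 7.4 m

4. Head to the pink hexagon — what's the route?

turn left 159°, forward 9.3 m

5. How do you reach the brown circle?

turn left 104°, forward 2.2 m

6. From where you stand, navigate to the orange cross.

turn right 154°, forward 3.8 m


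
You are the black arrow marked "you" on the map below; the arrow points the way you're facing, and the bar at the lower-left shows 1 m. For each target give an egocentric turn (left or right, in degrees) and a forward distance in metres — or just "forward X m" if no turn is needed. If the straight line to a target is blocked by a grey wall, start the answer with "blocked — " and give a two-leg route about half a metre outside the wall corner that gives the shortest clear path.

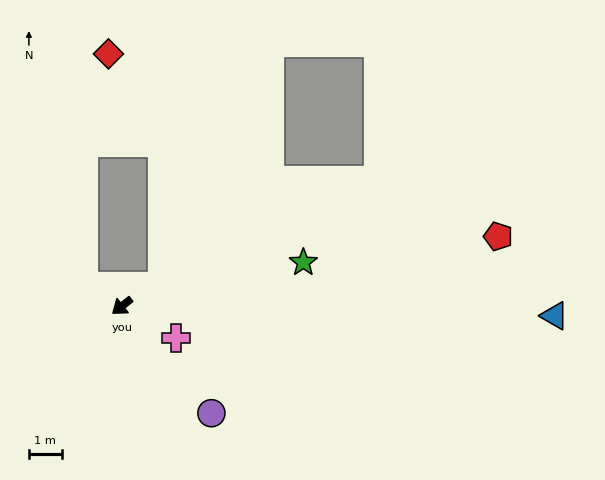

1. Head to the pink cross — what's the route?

turn left 111°, forward 1.9 m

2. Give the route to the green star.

turn left 155°, forward 5.6 m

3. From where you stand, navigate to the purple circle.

turn left 92°, forward 4.2 m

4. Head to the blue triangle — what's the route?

turn left 141°, forward 13.1 m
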